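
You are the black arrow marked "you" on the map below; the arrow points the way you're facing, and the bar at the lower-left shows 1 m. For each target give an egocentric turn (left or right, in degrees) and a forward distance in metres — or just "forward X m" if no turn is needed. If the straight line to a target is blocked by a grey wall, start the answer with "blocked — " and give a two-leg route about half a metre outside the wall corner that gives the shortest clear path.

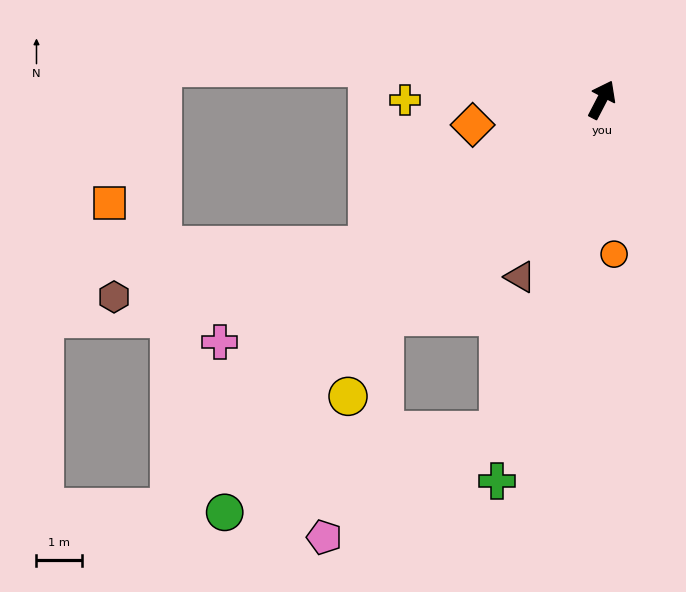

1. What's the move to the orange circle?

turn right 148°, forward 3.4 m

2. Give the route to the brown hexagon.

blocked — turn left 149°, forward 6.1 m, then turn right 20°, forward 5.7 m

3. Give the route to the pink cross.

turn left 150°, forward 9.9 m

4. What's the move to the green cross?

turn right 168°, forward 8.7 m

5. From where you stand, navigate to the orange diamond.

turn left 128°, forward 2.9 m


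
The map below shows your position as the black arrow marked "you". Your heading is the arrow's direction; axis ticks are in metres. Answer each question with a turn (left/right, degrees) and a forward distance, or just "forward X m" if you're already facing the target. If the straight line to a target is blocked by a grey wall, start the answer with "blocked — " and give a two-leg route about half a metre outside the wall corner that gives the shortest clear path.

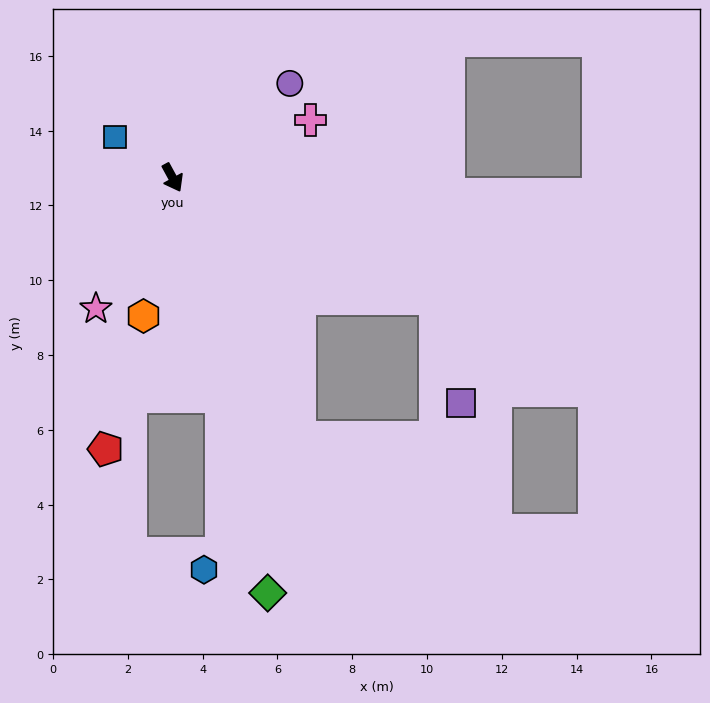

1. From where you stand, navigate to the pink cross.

turn left 84°, forward 4.0 m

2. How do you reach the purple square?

blocked — turn left 37°, forward 7.7 m, then turn right 51°, forward 2.9 m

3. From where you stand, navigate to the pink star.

turn right 59°, forward 4.1 m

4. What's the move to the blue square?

turn right 153°, forward 1.9 m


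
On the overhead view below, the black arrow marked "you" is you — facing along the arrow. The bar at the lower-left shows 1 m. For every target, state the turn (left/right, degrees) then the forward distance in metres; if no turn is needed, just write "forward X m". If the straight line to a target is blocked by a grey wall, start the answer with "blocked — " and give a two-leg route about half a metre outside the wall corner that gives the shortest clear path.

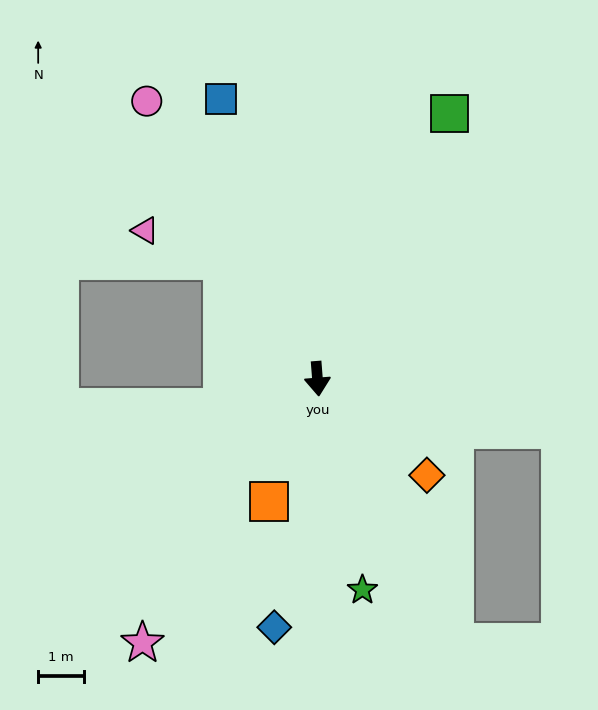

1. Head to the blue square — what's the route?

turn right 165°, forward 6.4 m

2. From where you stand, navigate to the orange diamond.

turn left 44°, forward 3.2 m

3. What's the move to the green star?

turn left 8°, forward 4.7 m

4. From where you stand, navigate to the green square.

turn left 149°, forward 6.5 m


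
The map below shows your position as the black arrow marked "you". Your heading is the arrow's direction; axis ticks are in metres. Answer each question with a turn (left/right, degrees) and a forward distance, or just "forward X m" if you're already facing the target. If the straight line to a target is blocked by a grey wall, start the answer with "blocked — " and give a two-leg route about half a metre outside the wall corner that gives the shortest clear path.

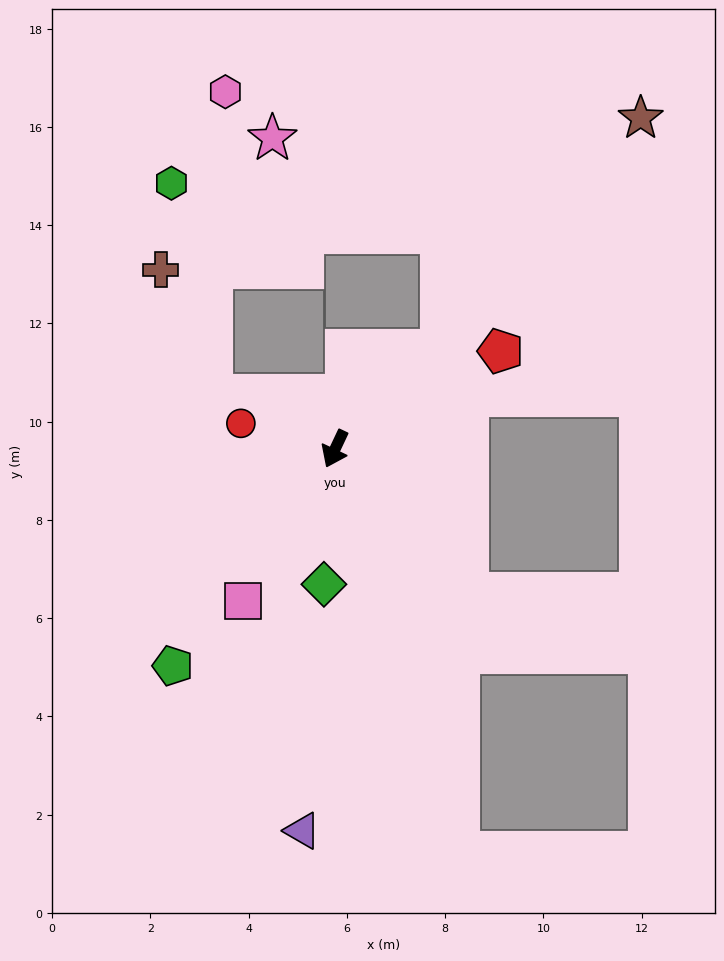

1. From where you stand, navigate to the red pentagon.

turn left 146°, forward 3.9 m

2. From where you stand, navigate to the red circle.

turn right 80°, forward 2.0 m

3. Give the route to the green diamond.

turn left 21°, forward 2.8 m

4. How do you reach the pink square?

turn right 6°, forward 3.6 m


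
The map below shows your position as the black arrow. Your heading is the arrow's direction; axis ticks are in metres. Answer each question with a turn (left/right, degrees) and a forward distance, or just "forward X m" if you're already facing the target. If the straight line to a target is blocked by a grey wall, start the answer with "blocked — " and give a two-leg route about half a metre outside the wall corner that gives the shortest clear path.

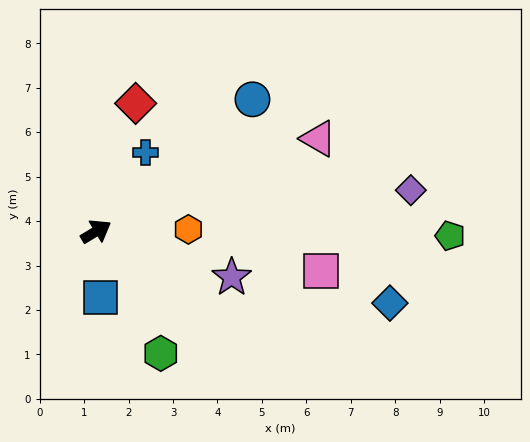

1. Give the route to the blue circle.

turn left 9°, forward 4.6 m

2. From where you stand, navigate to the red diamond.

turn left 42°, forward 3.0 m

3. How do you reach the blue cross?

turn left 27°, forward 2.1 m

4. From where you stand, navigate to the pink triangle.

turn right 8°, forward 5.4 m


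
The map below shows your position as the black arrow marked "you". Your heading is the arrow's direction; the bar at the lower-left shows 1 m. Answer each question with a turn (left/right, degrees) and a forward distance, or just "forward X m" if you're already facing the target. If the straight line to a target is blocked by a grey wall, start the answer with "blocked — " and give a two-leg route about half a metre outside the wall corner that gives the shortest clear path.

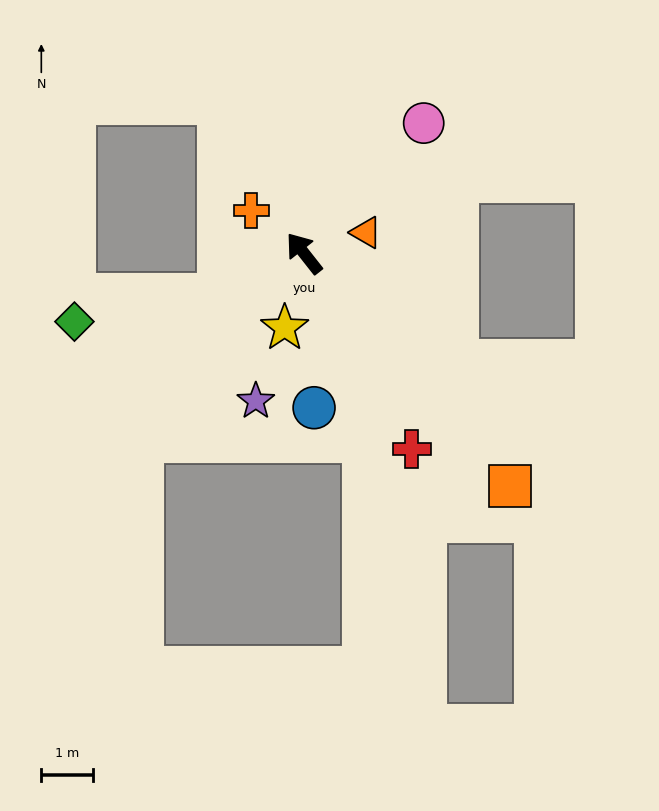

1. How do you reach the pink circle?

turn right 81°, forward 3.4 m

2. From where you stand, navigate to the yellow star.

turn left 127°, forward 1.5 m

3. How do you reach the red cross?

turn left 171°, forward 4.3 m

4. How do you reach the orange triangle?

turn right 110°, forward 1.3 m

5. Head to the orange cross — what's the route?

turn left 13°, forward 1.3 m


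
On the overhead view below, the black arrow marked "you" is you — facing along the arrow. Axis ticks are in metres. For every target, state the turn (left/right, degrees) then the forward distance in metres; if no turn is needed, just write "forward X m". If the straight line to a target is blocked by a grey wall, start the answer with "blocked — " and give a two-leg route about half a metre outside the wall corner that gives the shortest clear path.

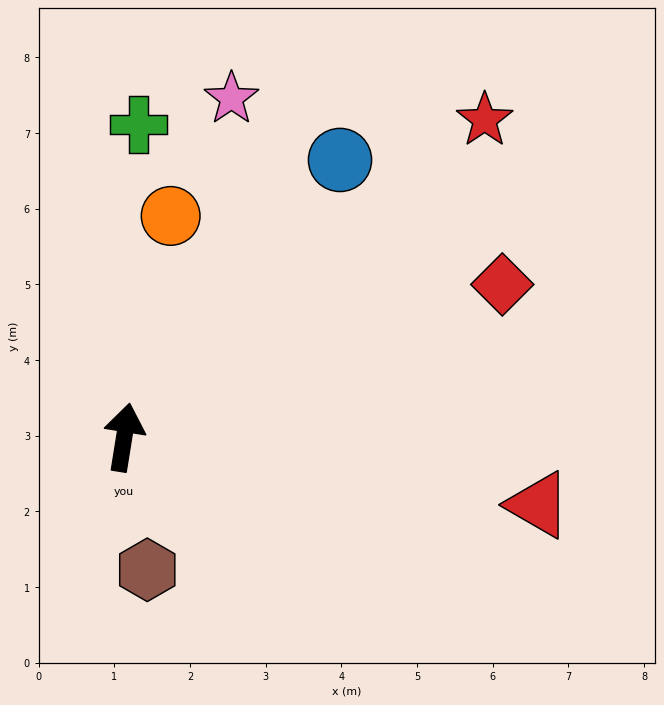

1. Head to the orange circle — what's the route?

turn right 3°, forward 3.0 m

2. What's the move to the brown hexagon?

turn right 161°, forward 1.8 m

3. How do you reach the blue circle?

turn right 29°, forward 4.6 m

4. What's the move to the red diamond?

turn right 59°, forward 5.4 m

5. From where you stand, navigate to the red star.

turn right 40°, forward 6.3 m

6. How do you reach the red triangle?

turn right 90°, forward 5.5 m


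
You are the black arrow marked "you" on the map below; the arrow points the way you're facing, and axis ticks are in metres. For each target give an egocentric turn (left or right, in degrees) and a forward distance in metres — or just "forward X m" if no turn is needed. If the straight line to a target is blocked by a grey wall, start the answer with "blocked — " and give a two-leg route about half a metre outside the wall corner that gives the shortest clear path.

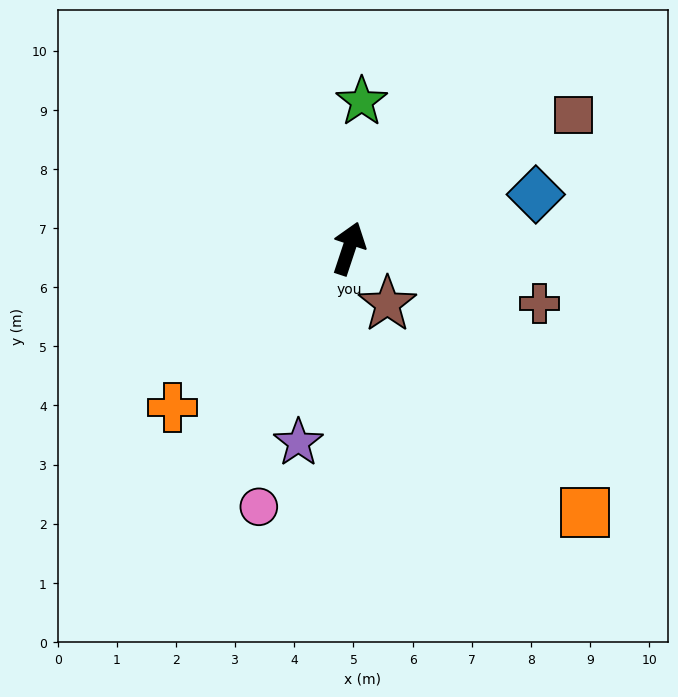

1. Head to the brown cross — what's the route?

turn right 88°, forward 3.4 m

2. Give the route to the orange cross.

turn left 150°, forward 4.0 m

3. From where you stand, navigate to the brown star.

turn right 127°, forward 1.1 m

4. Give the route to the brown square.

turn right 41°, forward 4.4 m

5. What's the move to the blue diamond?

turn right 56°, forward 3.3 m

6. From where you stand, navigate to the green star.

turn left 13°, forward 2.5 m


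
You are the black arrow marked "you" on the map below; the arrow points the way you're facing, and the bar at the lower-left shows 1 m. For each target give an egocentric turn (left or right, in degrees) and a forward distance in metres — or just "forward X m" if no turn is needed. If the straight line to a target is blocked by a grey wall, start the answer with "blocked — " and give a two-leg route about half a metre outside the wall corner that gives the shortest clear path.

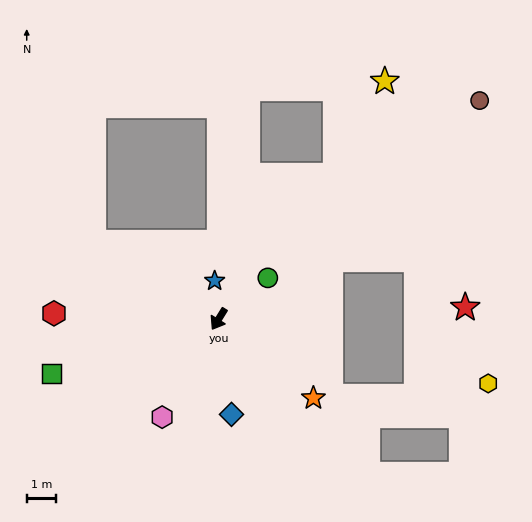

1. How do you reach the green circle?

turn left 162°, forward 2.2 m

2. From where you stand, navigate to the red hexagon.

turn right 60°, forward 5.5 m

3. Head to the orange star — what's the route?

turn left 82°, forward 4.2 m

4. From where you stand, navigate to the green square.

turn right 40°, forward 5.9 m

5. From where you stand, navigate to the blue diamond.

turn left 39°, forward 3.2 m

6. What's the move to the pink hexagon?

forward 3.8 m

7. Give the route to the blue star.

turn right 142°, forward 1.3 m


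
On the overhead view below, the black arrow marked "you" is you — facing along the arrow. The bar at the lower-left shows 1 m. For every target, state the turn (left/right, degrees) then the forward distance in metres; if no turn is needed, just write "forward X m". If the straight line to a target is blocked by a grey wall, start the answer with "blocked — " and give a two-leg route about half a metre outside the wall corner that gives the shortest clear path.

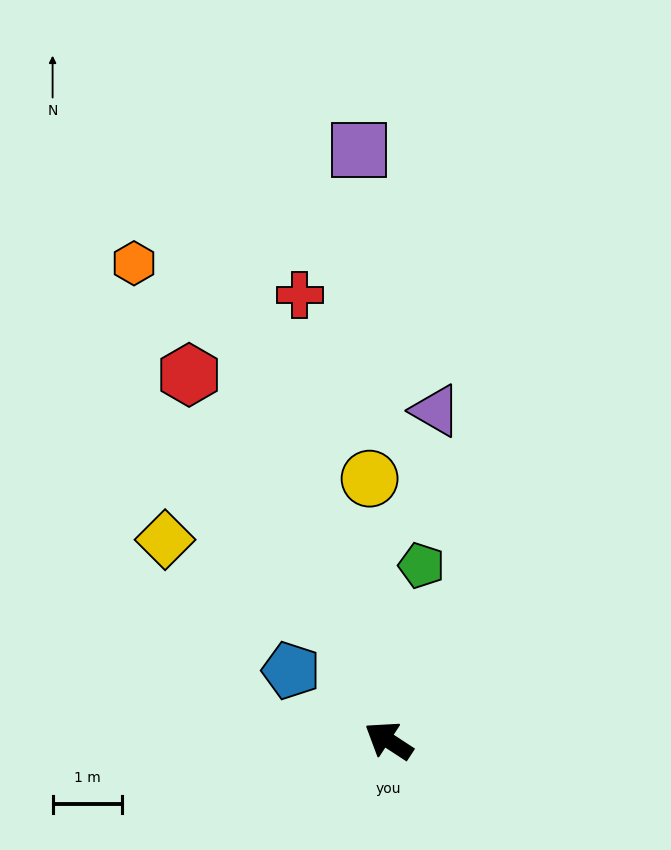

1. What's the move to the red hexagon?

turn right 28°, forward 6.0 m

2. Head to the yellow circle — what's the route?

turn right 53°, forward 3.8 m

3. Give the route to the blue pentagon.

turn right 2°, forward 1.7 m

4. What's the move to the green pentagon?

turn right 67°, forward 2.6 m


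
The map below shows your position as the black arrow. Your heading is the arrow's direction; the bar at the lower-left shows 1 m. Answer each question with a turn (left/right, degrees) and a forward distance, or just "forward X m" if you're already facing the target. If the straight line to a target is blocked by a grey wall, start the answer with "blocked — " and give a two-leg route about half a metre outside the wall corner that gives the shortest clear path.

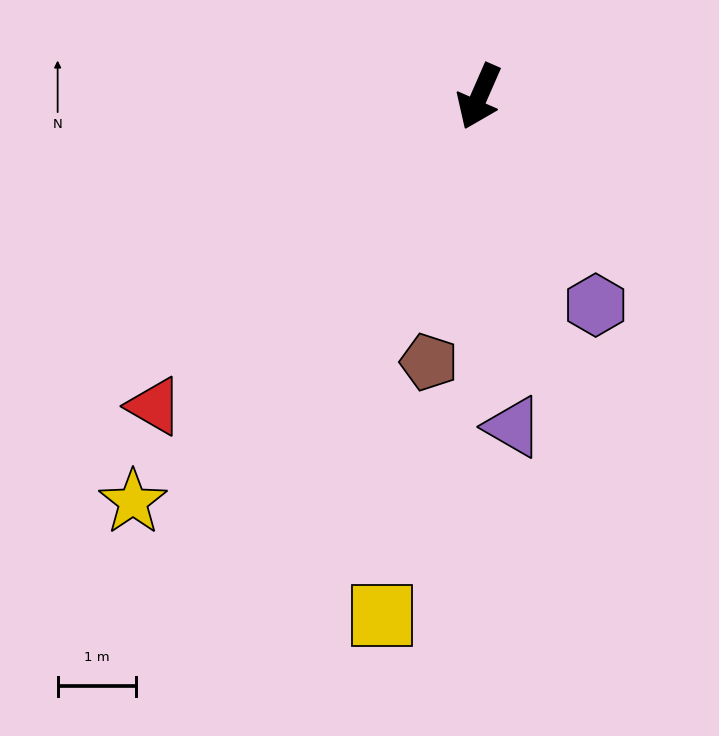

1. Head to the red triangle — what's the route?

turn right 23°, forward 5.7 m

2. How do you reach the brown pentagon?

turn left 13°, forward 3.4 m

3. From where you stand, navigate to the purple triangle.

turn left 30°, forward 4.2 m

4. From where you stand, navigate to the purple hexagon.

turn left 53°, forward 3.0 m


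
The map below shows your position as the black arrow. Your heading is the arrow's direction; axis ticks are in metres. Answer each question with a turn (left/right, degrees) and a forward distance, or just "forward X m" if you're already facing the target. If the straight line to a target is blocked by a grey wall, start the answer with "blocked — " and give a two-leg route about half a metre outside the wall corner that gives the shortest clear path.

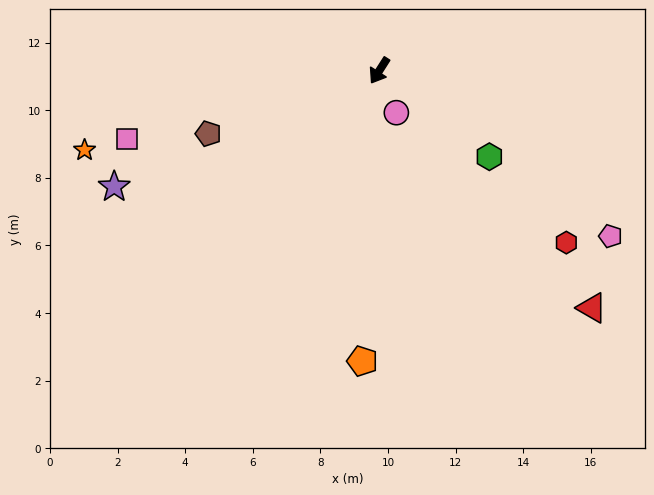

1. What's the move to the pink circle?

turn left 55°, forward 1.3 m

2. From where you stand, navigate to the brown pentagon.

turn right 37°, forward 5.4 m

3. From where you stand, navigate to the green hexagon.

turn left 84°, forward 4.1 m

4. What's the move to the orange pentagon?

turn left 29°, forward 8.6 m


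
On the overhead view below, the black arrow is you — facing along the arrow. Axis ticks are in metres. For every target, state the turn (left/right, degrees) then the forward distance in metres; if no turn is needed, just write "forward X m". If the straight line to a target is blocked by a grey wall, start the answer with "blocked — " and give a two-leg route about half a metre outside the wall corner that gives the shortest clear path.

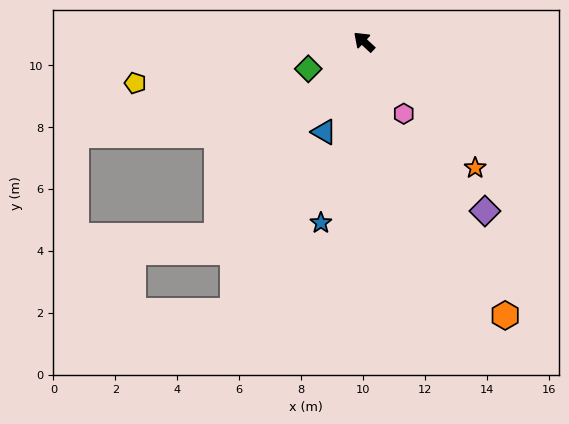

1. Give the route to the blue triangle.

turn left 109°, forward 3.2 m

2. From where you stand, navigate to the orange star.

turn left 174°, forward 5.4 m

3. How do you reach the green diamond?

turn left 69°, forward 2.0 m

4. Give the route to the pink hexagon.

turn left 162°, forward 2.7 m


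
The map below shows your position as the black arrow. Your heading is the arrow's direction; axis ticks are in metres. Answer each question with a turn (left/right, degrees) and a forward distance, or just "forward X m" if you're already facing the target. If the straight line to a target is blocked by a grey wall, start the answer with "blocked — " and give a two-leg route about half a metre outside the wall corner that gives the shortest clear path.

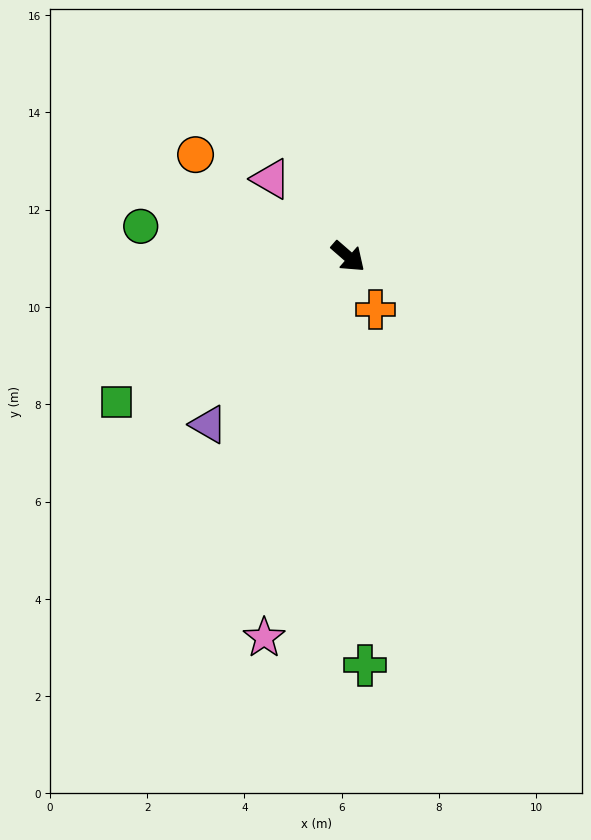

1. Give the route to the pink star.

turn right 61°, forward 8.0 m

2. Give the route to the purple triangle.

turn right 89°, forward 4.5 m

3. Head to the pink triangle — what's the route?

turn left 176°, forward 2.3 m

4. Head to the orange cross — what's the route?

turn right 22°, forward 1.2 m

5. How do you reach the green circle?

turn right 147°, forward 4.3 m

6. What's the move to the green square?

turn right 107°, forward 5.6 m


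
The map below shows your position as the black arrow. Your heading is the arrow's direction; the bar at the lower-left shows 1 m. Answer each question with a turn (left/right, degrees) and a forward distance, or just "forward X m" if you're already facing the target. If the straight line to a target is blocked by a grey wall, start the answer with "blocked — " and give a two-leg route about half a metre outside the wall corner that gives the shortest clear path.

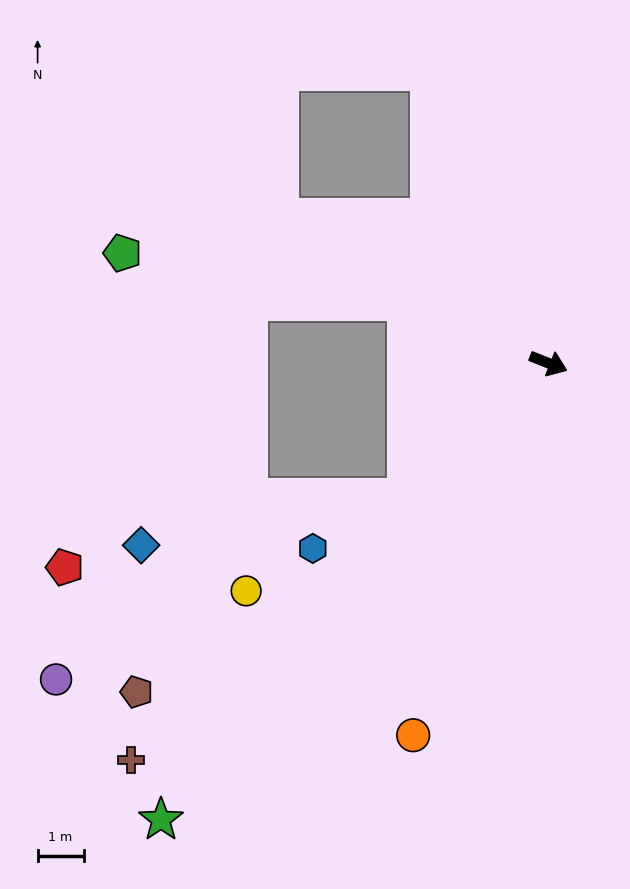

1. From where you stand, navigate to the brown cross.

turn right 115°, forward 12.6 m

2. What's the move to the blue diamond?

blocked — turn right 115°, forward 4.3 m, then turn right 33°, forward 5.9 m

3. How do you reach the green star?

turn right 109°, forward 13.0 m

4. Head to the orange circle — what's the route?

turn right 88°, forward 8.6 m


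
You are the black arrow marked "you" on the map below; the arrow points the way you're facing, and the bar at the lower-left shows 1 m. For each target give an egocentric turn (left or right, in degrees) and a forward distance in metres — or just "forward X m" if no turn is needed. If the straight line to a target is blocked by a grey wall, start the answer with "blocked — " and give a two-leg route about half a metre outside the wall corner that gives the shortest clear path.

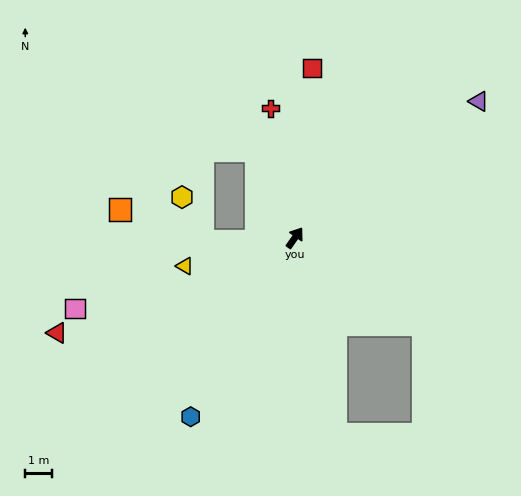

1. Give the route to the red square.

turn left 29°, forward 6.3 m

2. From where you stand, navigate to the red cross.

turn left 46°, forward 4.8 m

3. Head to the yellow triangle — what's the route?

turn left 139°, forward 4.2 m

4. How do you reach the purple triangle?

turn right 19°, forward 8.4 m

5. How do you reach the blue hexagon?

turn right 175°, forward 7.6 m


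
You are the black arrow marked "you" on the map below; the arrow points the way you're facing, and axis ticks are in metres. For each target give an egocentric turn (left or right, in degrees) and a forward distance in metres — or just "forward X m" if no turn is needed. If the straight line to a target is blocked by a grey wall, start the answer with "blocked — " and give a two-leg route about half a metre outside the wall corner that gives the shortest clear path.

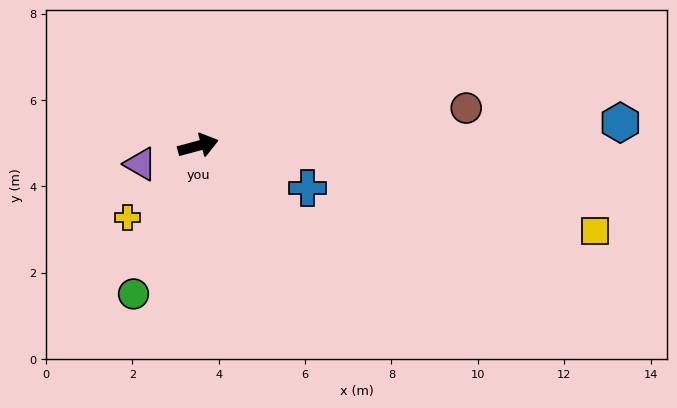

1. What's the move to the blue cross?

turn right 36°, forward 2.7 m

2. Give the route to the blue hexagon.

turn right 12°, forward 9.8 m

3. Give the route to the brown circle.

turn right 7°, forward 6.3 m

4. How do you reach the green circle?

turn right 129°, forward 3.7 m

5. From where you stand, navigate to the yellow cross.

turn right 150°, forward 2.3 m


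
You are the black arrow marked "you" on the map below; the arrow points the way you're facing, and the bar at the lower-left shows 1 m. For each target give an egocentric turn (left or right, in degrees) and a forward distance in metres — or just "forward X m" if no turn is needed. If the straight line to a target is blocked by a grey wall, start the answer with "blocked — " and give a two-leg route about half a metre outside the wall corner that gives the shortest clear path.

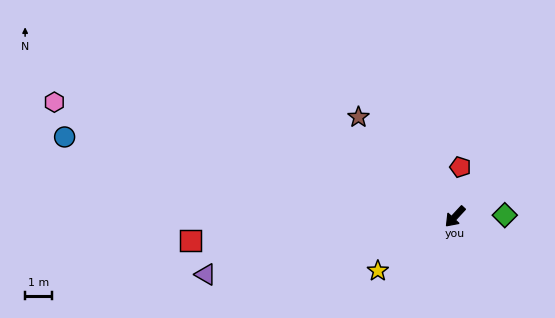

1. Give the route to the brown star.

turn right 93°, forward 5.1 m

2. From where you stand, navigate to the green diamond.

turn left 135°, forward 1.8 m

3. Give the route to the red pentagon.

turn right 143°, forward 1.8 m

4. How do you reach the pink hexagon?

turn right 63°, forward 15.4 m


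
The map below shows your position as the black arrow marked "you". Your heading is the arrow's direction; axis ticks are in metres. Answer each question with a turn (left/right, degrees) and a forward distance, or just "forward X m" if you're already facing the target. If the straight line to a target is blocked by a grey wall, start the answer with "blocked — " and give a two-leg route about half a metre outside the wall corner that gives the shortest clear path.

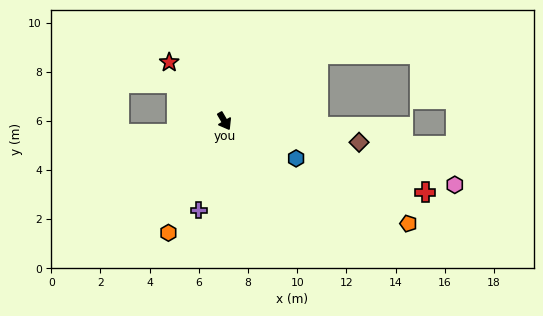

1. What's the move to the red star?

turn right 167°, forward 3.3 m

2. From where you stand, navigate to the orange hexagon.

turn right 57°, forward 5.1 m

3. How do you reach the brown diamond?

turn left 51°, forward 5.5 m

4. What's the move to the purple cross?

turn right 46°, forward 3.8 m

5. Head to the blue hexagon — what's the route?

turn left 32°, forward 3.3 m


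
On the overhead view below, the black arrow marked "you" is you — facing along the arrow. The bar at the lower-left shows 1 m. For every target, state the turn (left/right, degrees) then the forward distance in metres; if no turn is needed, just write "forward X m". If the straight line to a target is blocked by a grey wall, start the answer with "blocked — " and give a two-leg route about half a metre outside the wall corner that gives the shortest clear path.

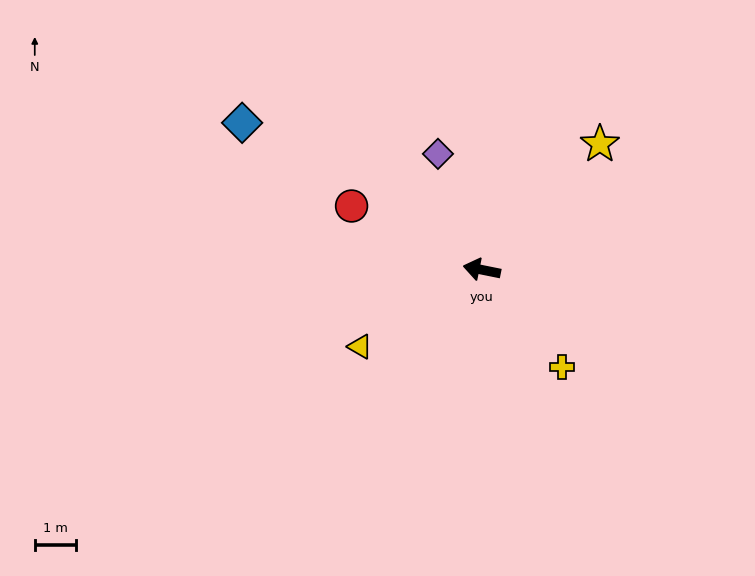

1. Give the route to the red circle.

turn right 15°, forward 3.6 m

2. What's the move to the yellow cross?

turn left 141°, forward 3.1 m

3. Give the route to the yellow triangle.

turn left 44°, forward 3.5 m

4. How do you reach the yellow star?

turn right 122°, forward 4.2 m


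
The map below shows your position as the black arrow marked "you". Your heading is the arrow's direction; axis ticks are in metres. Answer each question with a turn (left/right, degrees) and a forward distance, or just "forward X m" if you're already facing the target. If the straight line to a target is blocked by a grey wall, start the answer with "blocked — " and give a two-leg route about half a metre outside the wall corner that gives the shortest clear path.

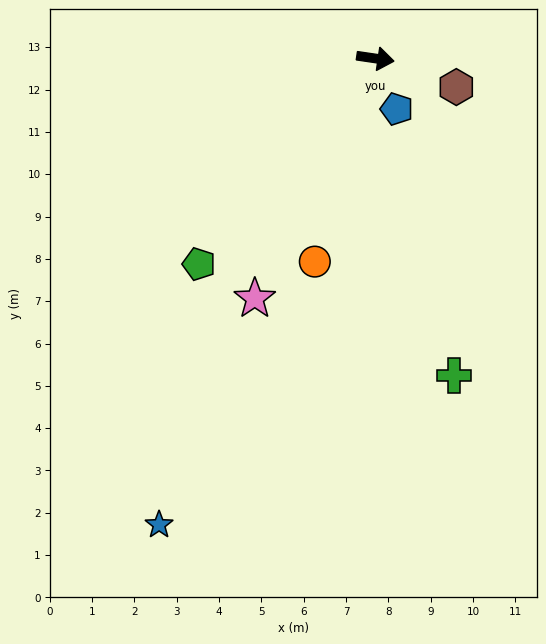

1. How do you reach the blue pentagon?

turn right 59°, forward 1.3 m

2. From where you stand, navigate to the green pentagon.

turn right 122°, forward 6.4 m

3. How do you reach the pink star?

turn right 108°, forward 6.3 m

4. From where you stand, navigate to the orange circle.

turn right 98°, forward 5.0 m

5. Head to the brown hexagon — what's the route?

turn right 11°, forward 2.0 m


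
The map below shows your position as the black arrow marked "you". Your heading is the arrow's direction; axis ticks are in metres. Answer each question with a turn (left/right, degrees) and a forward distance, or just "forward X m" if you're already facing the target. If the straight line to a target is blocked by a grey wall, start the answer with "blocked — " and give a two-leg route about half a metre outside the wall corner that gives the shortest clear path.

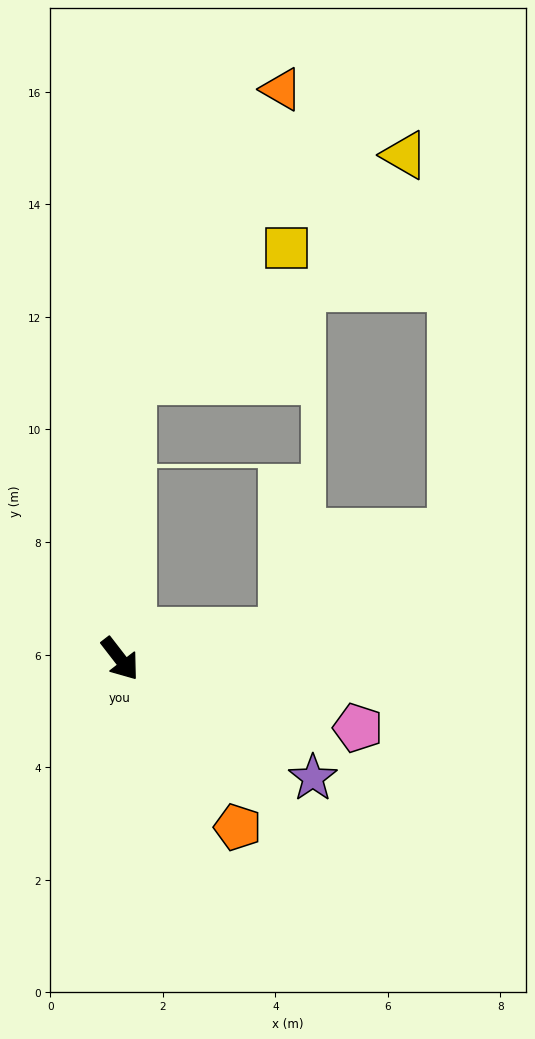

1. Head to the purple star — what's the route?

turn left 21°, forward 4.0 m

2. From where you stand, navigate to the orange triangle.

blocked — turn left 140°, forward 5.0 m, then turn right 25°, forward 5.8 m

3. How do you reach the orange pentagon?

turn right 3°, forward 3.6 m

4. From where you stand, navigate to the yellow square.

blocked — turn left 140°, forward 5.0 m, then turn right 47°, forward 3.6 m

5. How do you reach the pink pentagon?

turn left 36°, forward 4.4 m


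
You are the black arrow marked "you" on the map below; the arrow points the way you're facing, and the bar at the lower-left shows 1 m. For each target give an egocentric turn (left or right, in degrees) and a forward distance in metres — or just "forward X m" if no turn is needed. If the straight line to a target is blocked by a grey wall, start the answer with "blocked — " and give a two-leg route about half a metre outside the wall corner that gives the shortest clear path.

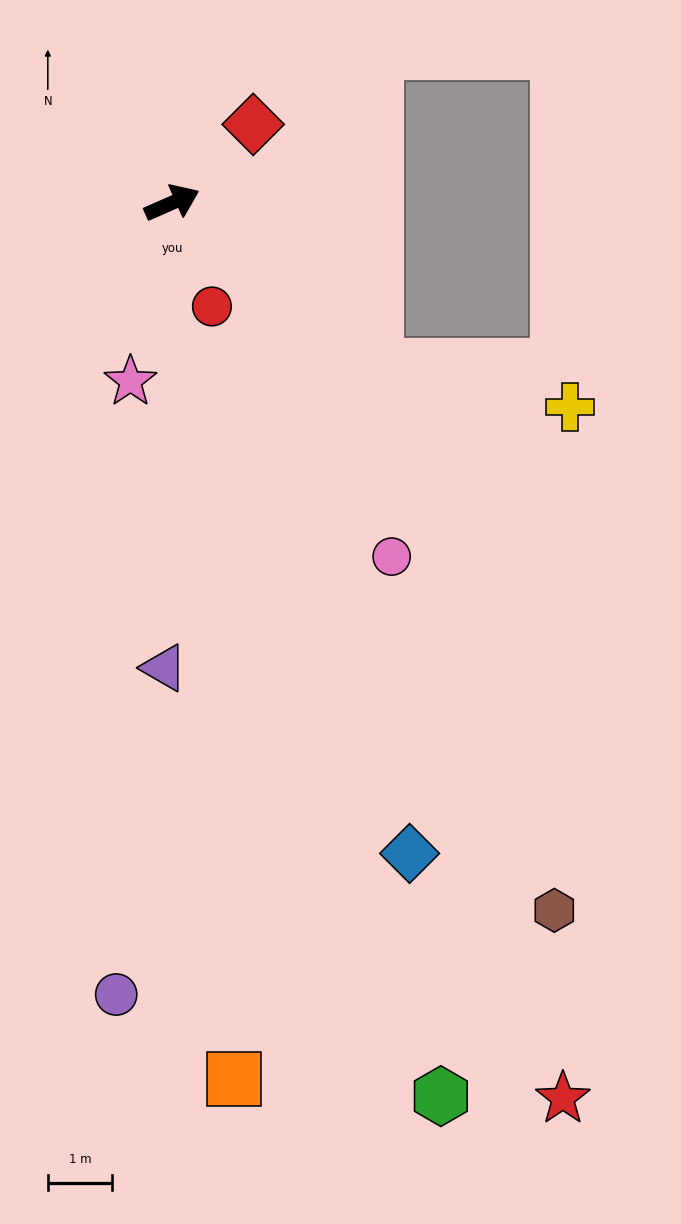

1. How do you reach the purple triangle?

turn right 115°, forward 7.3 m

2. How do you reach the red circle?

turn right 93°, forward 1.7 m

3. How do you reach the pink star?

turn right 127°, forward 2.9 m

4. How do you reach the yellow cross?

blocked — turn right 62°, forward 4.1 m, then turn left 26°, forward 3.1 m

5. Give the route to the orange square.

turn right 110°, forward 13.7 m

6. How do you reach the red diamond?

turn left 20°, forward 1.8 m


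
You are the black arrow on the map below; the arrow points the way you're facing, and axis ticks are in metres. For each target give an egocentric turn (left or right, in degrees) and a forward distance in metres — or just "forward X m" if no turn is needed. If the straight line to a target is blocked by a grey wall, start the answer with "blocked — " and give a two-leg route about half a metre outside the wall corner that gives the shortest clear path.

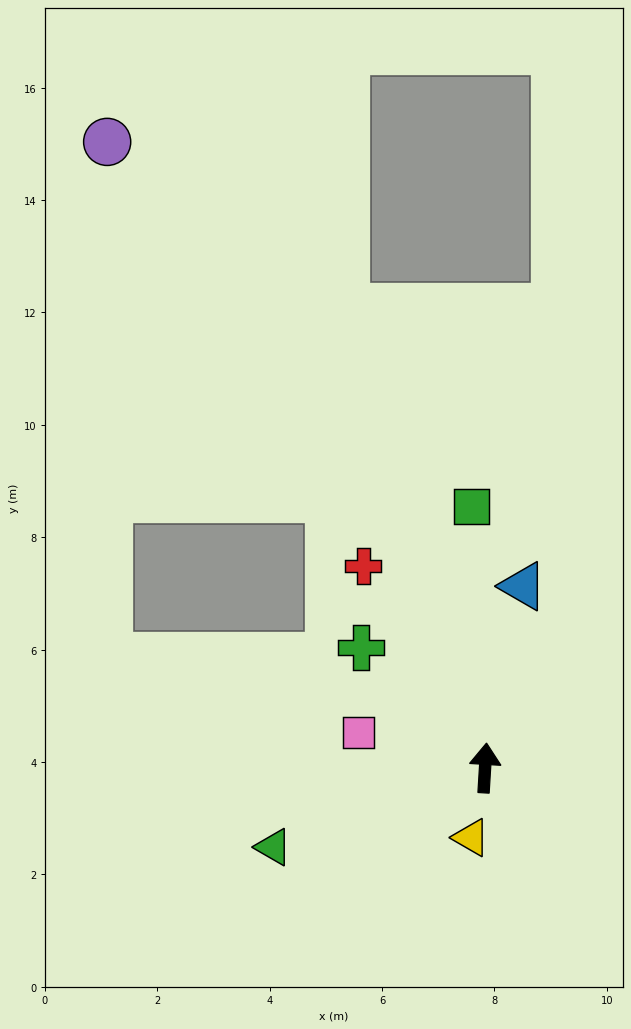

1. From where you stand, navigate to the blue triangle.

turn right 8°, forward 3.3 m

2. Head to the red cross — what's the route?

turn left 35°, forward 4.2 m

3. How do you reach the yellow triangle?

turn left 172°, forward 1.3 m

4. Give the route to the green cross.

turn left 49°, forward 3.1 m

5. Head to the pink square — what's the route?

turn left 78°, forward 2.3 m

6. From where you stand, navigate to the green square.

turn left 6°, forward 4.7 m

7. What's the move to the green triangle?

turn left 114°, forward 4.0 m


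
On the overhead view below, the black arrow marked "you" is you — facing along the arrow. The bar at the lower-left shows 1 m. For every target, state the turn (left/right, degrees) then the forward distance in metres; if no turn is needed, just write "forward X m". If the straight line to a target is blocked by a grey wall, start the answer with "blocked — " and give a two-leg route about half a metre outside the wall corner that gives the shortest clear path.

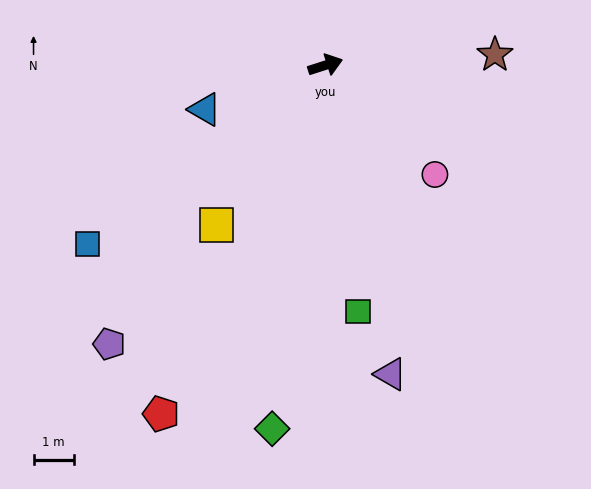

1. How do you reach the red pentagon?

turn right 133°, forward 9.5 m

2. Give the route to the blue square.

turn right 161°, forward 7.4 m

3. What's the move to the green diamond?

turn right 116°, forward 9.1 m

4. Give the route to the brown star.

turn right 14°, forward 4.2 m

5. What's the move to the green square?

turn right 100°, forward 6.2 m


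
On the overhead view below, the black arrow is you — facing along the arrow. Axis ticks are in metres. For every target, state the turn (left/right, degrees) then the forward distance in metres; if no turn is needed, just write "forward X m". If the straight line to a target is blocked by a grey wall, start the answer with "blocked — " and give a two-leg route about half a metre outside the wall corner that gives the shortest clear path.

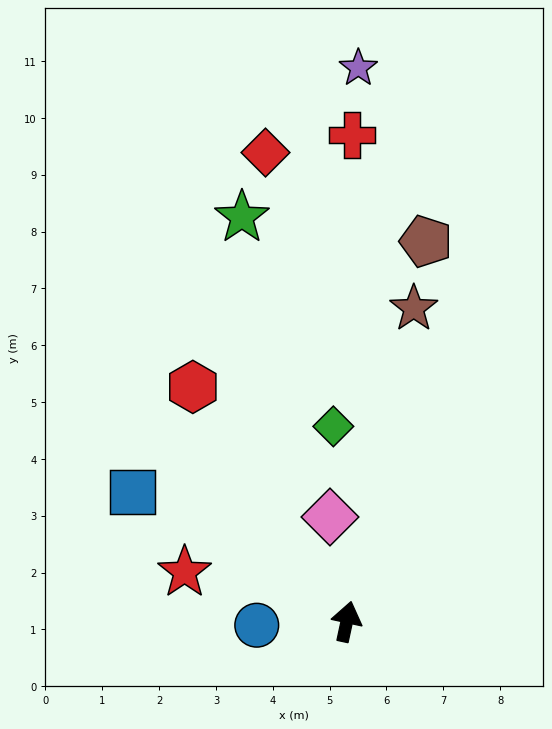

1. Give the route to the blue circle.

turn left 105°, forward 1.6 m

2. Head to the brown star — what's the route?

forward 5.6 m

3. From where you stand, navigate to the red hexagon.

turn left 45°, forward 4.9 m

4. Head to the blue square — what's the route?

turn left 71°, forward 4.4 m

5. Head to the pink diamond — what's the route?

turn left 21°, forward 1.9 m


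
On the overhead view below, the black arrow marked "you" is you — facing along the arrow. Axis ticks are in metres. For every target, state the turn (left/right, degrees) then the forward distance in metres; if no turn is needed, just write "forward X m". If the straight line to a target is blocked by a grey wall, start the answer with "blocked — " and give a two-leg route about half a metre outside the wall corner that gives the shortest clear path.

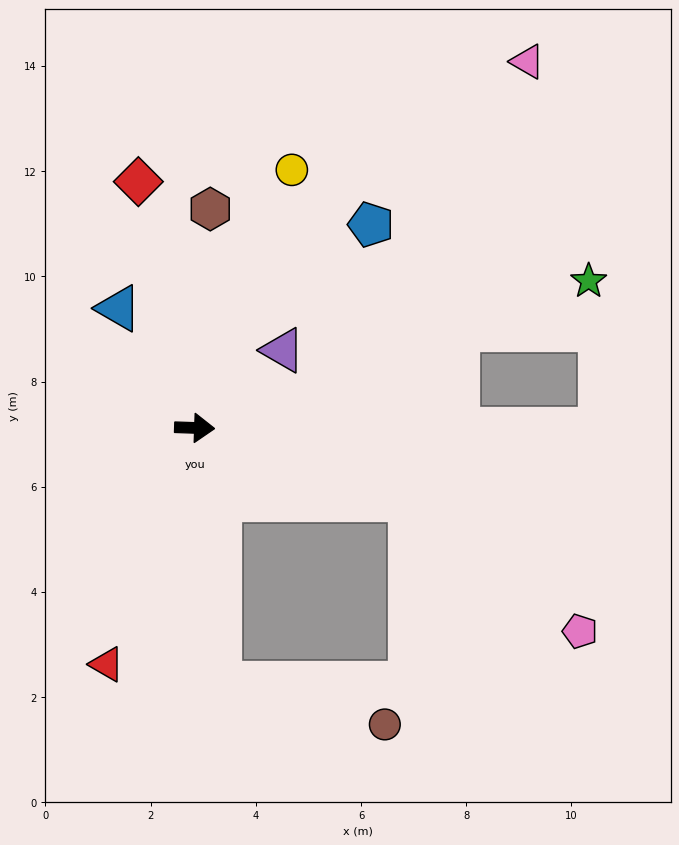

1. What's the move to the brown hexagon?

turn left 88°, forward 4.2 m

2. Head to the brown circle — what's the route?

blocked — turn right 82°, forward 4.9 m, then turn left 70°, forward 3.2 m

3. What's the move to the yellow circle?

turn left 71°, forward 5.2 m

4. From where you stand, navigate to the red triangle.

turn right 108°, forward 4.8 m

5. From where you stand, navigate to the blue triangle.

turn left 124°, forward 2.7 m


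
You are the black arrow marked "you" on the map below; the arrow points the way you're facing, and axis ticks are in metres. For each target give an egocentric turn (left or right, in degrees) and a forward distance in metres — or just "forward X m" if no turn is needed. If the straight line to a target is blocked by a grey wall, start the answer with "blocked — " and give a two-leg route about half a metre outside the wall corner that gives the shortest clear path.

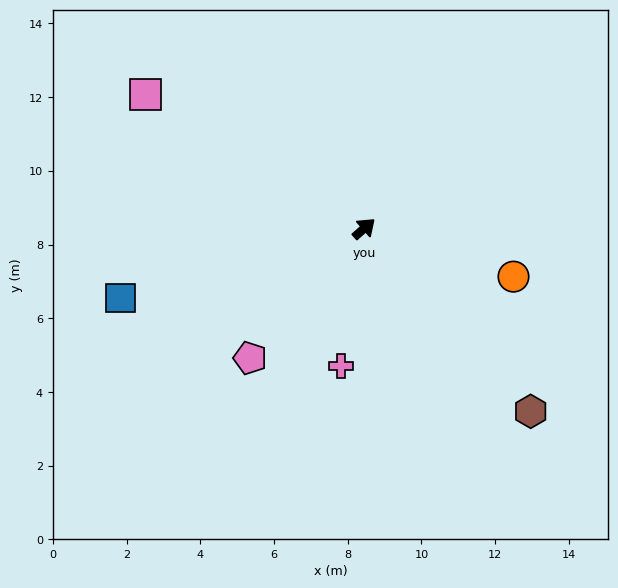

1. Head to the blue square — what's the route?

turn left 154°, forward 6.9 m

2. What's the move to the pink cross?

turn right 141°, forward 3.8 m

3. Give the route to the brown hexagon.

turn right 89°, forward 6.7 m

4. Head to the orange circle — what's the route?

turn right 59°, forward 4.3 m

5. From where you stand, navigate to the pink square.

turn left 107°, forward 7.0 m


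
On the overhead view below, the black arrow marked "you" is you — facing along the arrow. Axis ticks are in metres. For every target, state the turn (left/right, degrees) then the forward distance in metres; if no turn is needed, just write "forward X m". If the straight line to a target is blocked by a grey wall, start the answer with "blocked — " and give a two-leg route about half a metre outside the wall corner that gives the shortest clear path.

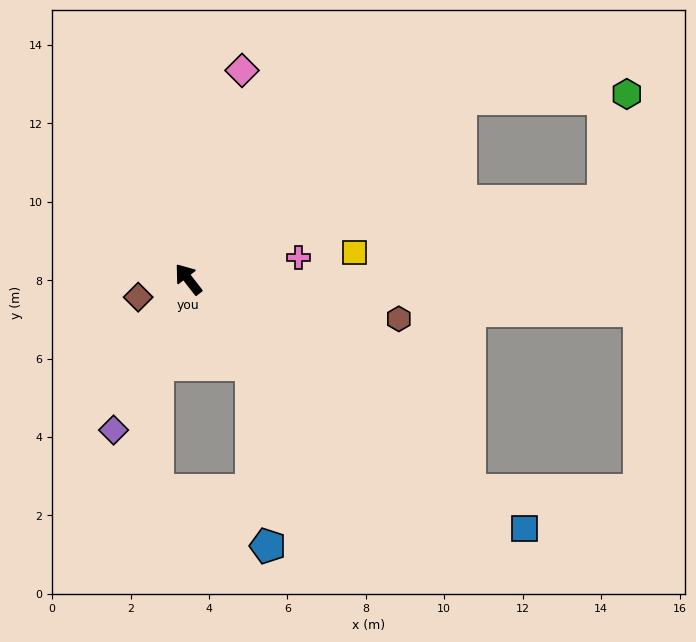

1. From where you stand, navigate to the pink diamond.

turn right 52°, forward 5.5 m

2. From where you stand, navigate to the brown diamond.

turn left 72°, forward 1.4 m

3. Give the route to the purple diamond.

turn left 116°, forward 4.3 m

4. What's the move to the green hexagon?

blocked — turn right 94°, forward 8.3 m, then turn right 32°, forward 4.3 m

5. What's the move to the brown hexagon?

turn right 139°, forward 5.5 m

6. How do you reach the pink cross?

turn right 117°, forward 2.9 m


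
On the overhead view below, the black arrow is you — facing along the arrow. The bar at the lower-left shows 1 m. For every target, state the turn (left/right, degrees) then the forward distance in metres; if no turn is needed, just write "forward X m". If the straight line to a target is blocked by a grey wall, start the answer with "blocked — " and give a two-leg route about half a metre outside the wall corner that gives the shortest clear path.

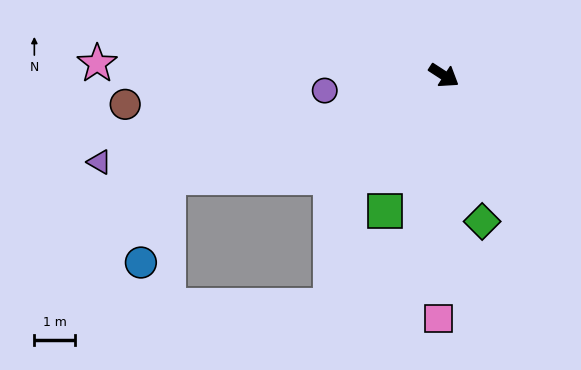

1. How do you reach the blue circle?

blocked — turn right 127°, forward 7.2 m, then turn left 52°, forward 2.2 m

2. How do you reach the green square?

turn right 81°, forward 3.6 m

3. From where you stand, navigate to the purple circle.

turn right 140°, forward 3.0 m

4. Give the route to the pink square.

turn right 58°, forward 6.0 m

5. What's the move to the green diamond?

turn right 42°, forward 3.7 m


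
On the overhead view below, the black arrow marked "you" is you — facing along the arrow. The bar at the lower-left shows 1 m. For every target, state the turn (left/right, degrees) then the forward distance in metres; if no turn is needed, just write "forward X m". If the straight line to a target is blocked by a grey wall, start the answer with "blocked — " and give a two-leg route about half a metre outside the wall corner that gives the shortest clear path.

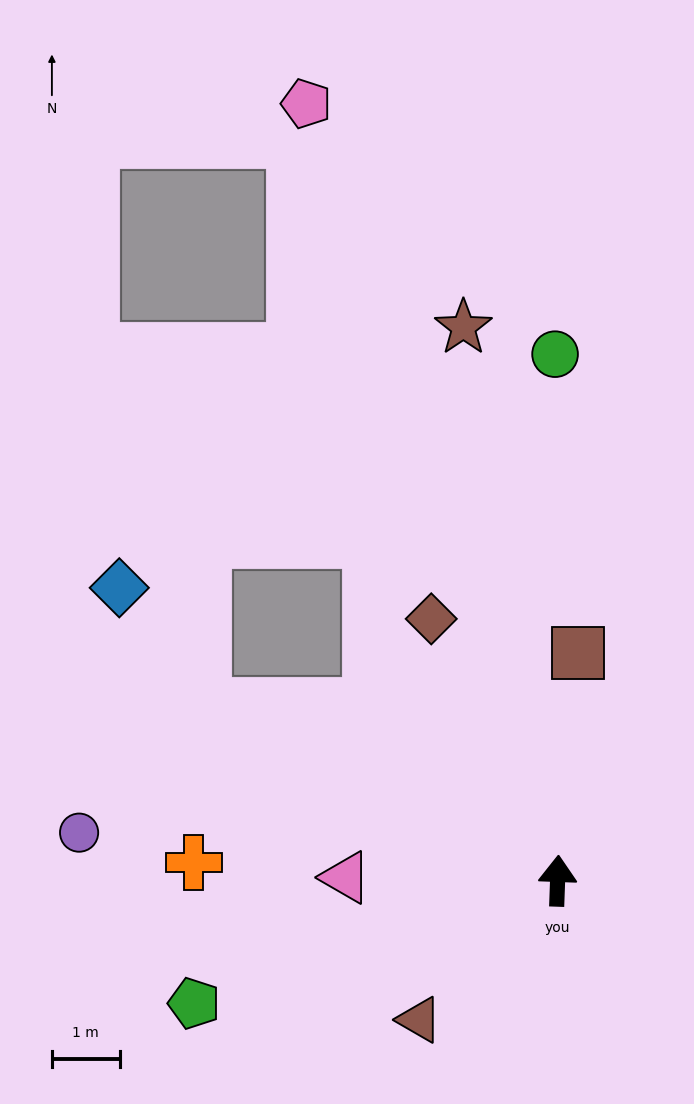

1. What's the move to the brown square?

turn right 3°, forward 3.4 m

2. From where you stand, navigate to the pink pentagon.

turn left 20°, forward 12.0 m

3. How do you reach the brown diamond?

turn left 28°, forward 4.3 m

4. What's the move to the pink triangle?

turn left 91°, forward 3.1 m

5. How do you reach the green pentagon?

turn left 111°, forward 5.6 m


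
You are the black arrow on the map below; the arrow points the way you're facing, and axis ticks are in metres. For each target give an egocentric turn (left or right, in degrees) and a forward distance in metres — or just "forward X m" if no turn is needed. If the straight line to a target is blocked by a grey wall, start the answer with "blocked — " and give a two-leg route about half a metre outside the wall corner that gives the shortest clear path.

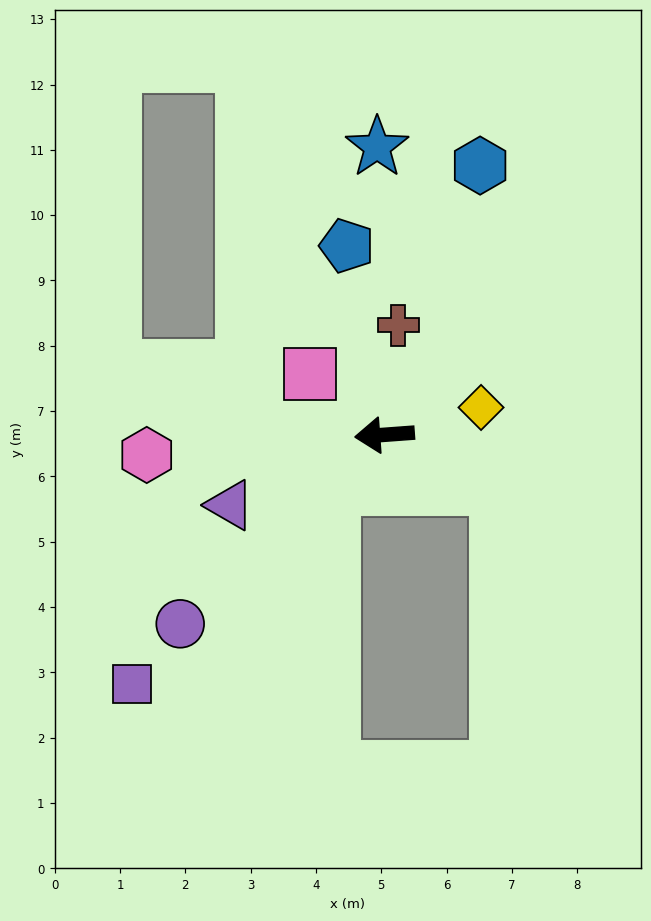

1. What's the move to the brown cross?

turn right 101°, forward 1.7 m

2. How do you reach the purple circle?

turn left 39°, forward 4.3 m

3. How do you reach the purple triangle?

turn left 20°, forward 2.6 m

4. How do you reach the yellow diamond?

turn right 168°, forward 1.5 m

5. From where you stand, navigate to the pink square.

turn right 43°, forward 1.5 m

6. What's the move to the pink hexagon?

forward 3.7 m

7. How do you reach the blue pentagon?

turn right 83°, forward 3.0 m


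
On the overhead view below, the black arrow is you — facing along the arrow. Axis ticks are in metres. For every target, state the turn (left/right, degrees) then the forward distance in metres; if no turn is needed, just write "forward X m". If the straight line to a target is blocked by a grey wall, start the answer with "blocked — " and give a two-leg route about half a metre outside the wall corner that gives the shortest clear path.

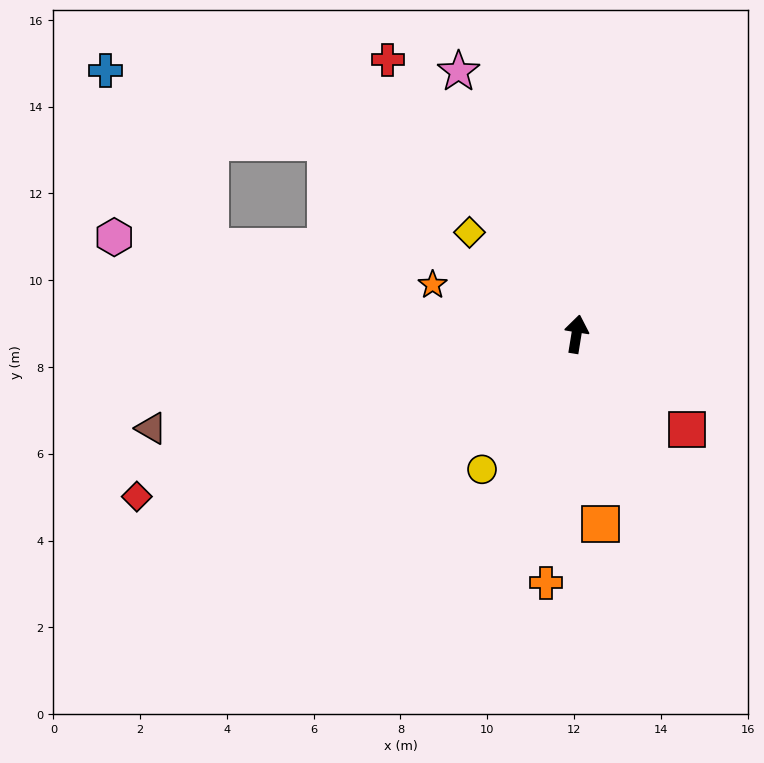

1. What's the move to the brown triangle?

turn left 112°, forward 10.0 m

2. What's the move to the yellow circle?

turn left 154°, forward 3.8 m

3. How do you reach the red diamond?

turn left 119°, forward 10.8 m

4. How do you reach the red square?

turn right 122°, forward 3.4 m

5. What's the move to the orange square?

turn right 164°, forward 4.4 m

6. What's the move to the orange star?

turn left 80°, forward 3.5 m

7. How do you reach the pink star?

turn left 33°, forward 6.6 m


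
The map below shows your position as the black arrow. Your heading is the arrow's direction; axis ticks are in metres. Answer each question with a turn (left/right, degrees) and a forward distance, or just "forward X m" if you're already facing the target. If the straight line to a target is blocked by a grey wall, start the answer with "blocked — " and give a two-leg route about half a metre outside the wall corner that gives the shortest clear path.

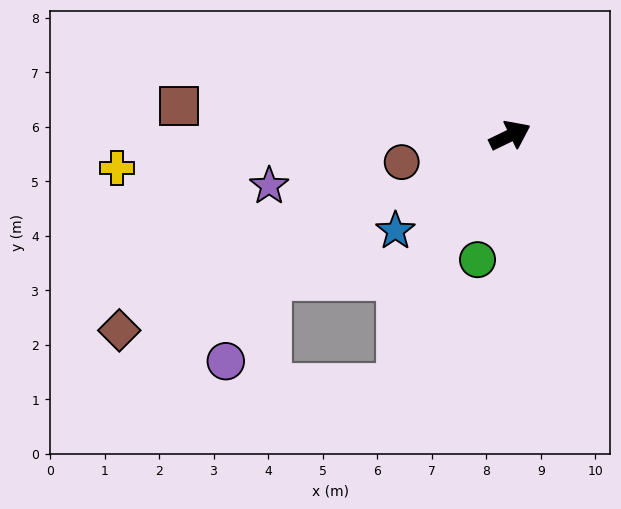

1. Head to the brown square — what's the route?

turn left 149°, forward 6.1 m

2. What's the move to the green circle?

turn right 131°, forward 2.4 m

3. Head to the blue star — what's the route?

turn right 166°, forward 2.7 m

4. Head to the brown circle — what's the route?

turn left 168°, forward 2.0 m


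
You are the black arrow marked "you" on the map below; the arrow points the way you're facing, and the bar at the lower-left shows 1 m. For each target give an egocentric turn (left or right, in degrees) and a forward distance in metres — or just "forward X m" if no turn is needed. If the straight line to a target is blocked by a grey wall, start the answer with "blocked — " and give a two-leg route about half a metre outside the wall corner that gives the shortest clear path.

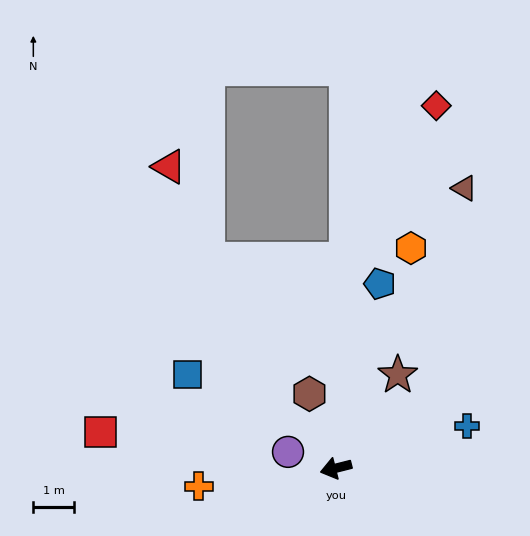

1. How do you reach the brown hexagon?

turn right 85°, forward 2.0 m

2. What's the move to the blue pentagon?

turn right 118°, forward 4.7 m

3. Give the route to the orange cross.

turn right 7°, forward 3.4 m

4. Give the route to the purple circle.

turn right 33°, forward 1.3 m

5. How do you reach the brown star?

turn right 138°, forward 2.8 m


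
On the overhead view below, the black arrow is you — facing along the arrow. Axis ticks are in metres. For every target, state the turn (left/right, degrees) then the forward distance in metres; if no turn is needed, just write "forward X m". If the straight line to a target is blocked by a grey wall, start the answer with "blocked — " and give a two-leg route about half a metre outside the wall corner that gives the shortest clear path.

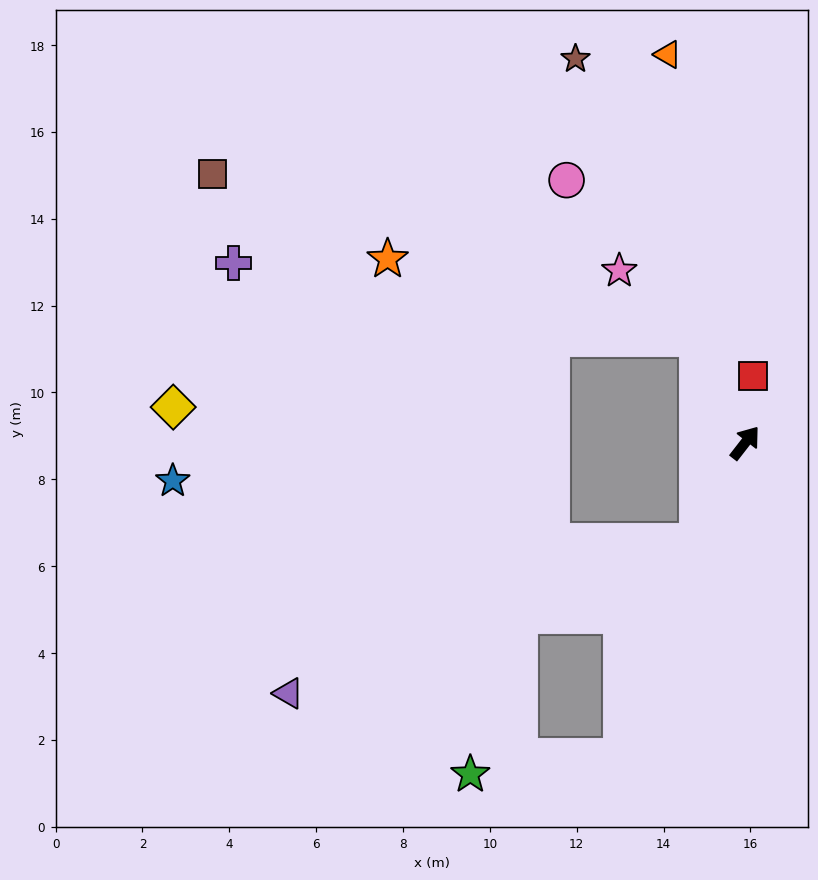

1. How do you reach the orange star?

blocked — turn left 62°, forward 2.6 m, then turn left 51°, forward 7.4 m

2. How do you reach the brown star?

turn left 62°, forward 9.7 m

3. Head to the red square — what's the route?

turn left 31°, forward 1.5 m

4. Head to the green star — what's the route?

blocked — turn right 164°, forward 7.8 m, then turn right 61°, forward 3.5 m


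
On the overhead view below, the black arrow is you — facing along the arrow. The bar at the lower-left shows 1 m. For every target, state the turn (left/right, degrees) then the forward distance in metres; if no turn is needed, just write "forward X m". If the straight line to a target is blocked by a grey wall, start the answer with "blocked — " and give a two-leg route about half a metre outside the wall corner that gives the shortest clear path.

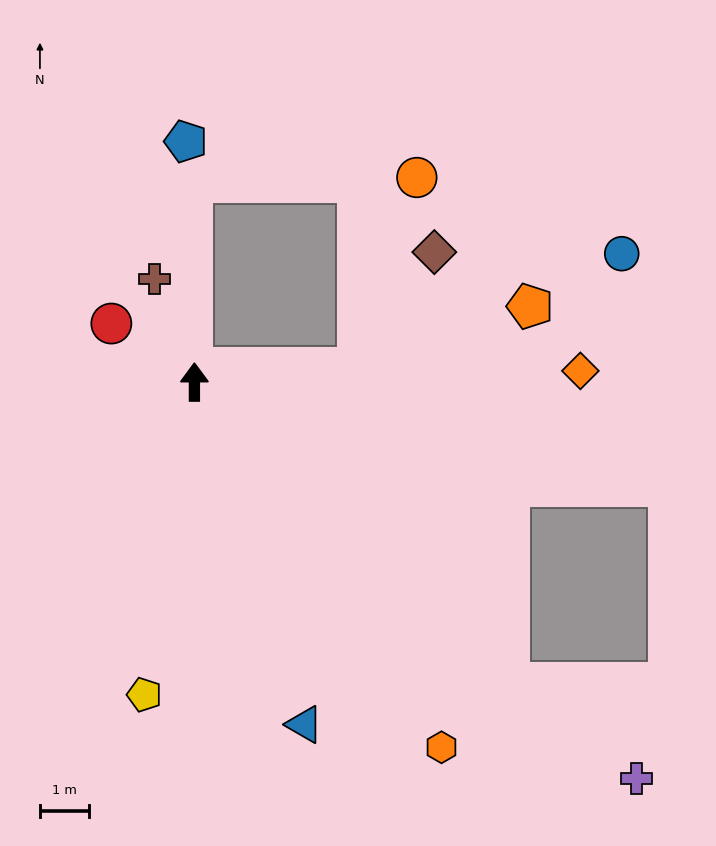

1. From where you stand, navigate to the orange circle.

blocked — turn right 85°, forward 3.3 m, then turn left 68°, forward 4.1 m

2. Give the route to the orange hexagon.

turn right 146°, forward 8.9 m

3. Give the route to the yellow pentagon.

turn left 171°, forward 6.4 m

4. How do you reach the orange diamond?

turn right 88°, forward 7.8 m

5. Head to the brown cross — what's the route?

turn left 21°, forward 2.2 m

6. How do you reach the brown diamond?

blocked — turn right 85°, forward 3.3 m, then turn left 52°, forward 2.8 m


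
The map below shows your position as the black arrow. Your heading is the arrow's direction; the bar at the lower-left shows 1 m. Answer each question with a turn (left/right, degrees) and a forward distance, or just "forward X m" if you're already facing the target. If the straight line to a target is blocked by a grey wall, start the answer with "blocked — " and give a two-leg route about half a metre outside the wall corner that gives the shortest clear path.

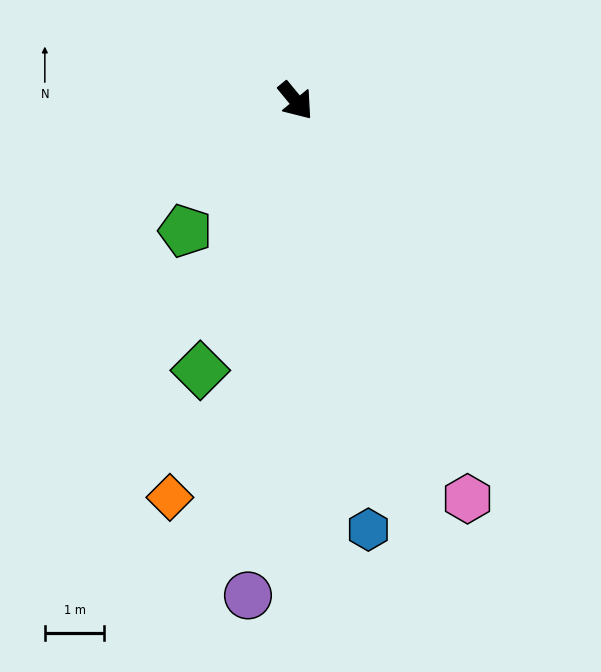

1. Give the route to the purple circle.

turn right 45°, forward 8.4 m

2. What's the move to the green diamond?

turn right 59°, forward 4.8 m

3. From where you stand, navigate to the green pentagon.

turn right 80°, forward 2.9 m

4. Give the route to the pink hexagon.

turn right 16°, forward 7.3 m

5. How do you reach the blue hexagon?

turn right 30°, forward 7.3 m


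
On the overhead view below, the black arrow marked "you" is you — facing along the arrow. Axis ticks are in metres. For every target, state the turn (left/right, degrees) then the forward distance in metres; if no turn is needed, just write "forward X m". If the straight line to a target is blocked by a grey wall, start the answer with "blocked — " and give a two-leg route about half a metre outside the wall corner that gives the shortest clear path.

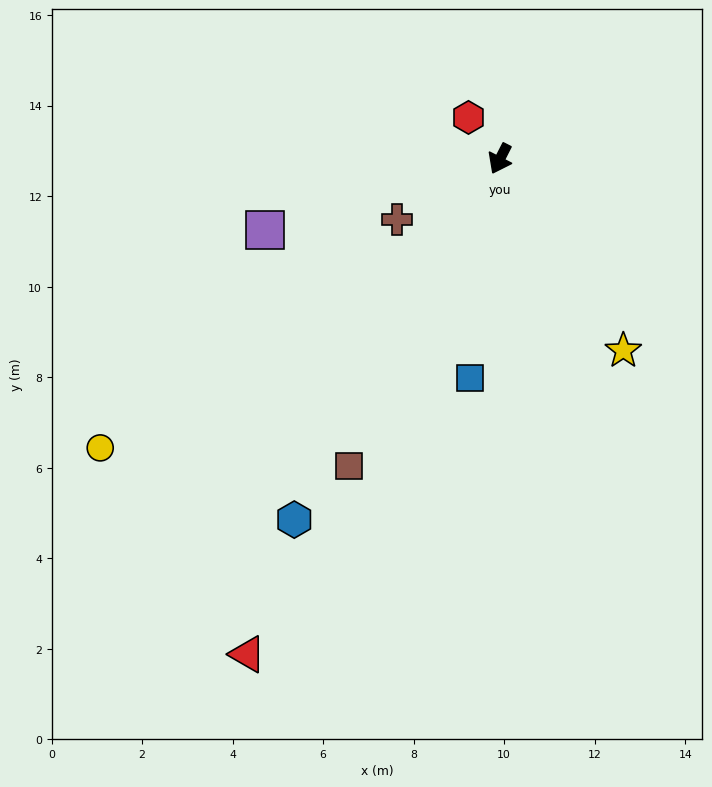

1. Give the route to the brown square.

forward 7.6 m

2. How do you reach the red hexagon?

turn right 116°, forward 1.1 m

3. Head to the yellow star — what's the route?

turn left 60°, forward 5.0 m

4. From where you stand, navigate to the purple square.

turn right 46°, forward 5.4 m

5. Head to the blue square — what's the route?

turn left 19°, forward 4.9 m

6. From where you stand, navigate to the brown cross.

turn right 33°, forward 2.6 m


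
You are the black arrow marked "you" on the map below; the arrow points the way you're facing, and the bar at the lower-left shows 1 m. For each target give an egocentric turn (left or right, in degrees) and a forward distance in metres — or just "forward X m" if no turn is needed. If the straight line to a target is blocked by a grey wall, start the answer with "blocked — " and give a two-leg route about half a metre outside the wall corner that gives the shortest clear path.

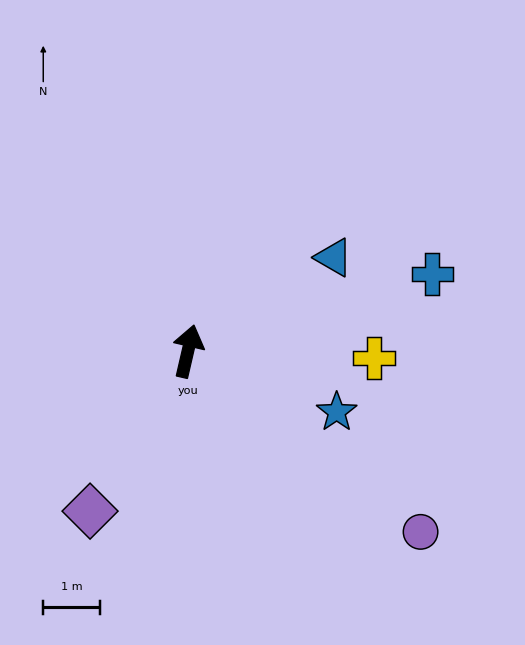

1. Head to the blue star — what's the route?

turn right 99°, forward 2.8 m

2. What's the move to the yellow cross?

turn right 79°, forward 3.3 m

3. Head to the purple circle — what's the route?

turn right 115°, forward 5.2 m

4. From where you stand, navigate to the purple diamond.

turn left 162°, forward 3.3 m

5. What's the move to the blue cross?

turn right 59°, forward 4.5 m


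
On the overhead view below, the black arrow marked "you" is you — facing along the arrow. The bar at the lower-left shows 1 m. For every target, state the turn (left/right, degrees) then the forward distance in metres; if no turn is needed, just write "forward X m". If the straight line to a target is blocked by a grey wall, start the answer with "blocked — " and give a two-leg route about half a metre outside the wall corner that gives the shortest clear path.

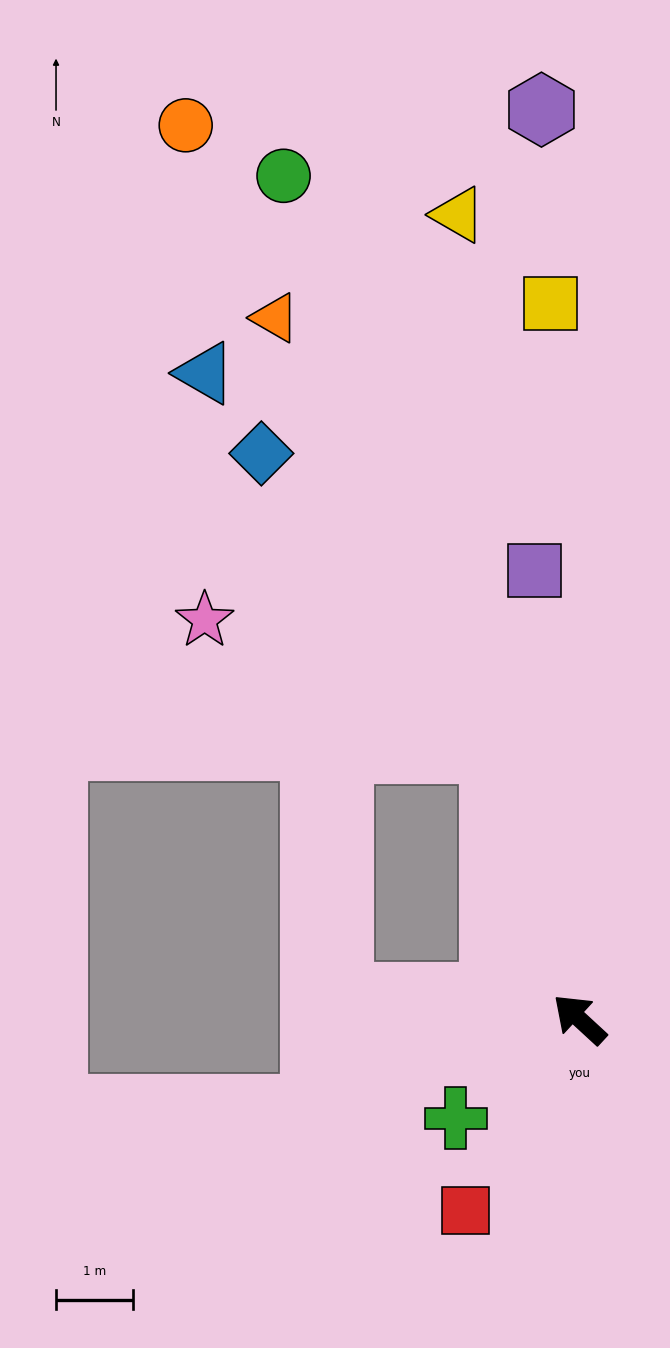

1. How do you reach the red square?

turn left 102°, forward 2.9 m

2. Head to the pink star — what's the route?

blocked — turn right 30°, forward 3.6 m, then turn left 48°, forward 4.1 m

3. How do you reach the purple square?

turn right 42°, forward 5.8 m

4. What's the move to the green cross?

turn left 81°, forward 2.0 m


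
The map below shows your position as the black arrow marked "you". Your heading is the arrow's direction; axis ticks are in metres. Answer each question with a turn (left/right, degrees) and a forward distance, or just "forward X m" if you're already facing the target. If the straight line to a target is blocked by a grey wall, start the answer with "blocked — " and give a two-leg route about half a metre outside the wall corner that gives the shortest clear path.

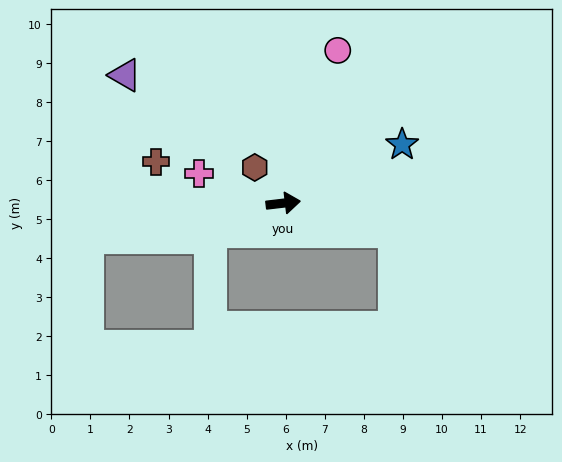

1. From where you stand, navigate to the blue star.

turn left 20°, forward 3.4 m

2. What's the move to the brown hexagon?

turn left 122°, forward 1.2 m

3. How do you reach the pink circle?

turn left 64°, forward 4.2 m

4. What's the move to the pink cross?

turn left 154°, forward 2.3 m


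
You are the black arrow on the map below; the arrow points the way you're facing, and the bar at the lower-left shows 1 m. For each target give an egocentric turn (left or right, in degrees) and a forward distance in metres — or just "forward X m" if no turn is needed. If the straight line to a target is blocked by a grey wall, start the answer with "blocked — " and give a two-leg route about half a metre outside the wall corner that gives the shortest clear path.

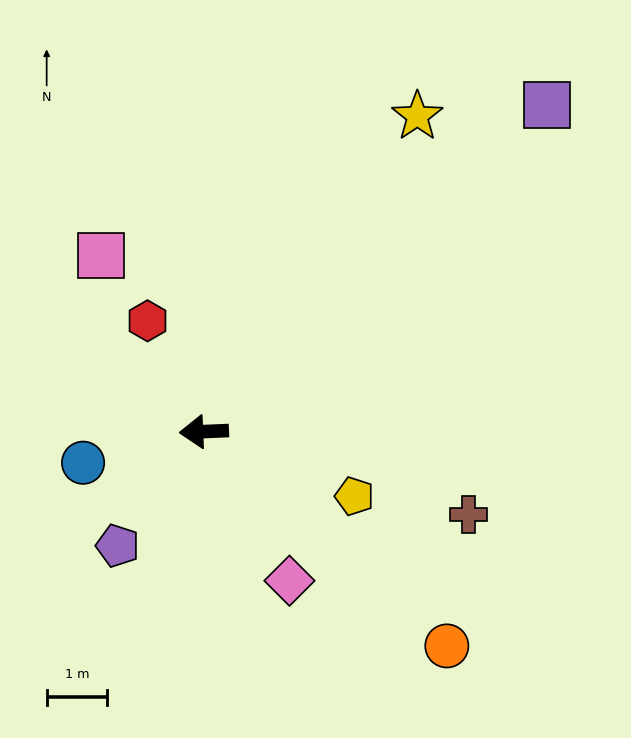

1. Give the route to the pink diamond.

turn left 117°, forward 2.8 m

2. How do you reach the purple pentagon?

turn left 50°, forward 2.4 m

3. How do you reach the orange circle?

turn left 136°, forward 5.3 m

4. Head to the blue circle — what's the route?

turn left 12°, forward 2.1 m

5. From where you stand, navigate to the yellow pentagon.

turn left 154°, forward 2.7 m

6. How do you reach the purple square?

turn right 139°, forward 7.8 m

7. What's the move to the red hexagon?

turn right 65°, forward 2.0 m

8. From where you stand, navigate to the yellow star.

turn right 127°, forward 6.3 m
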